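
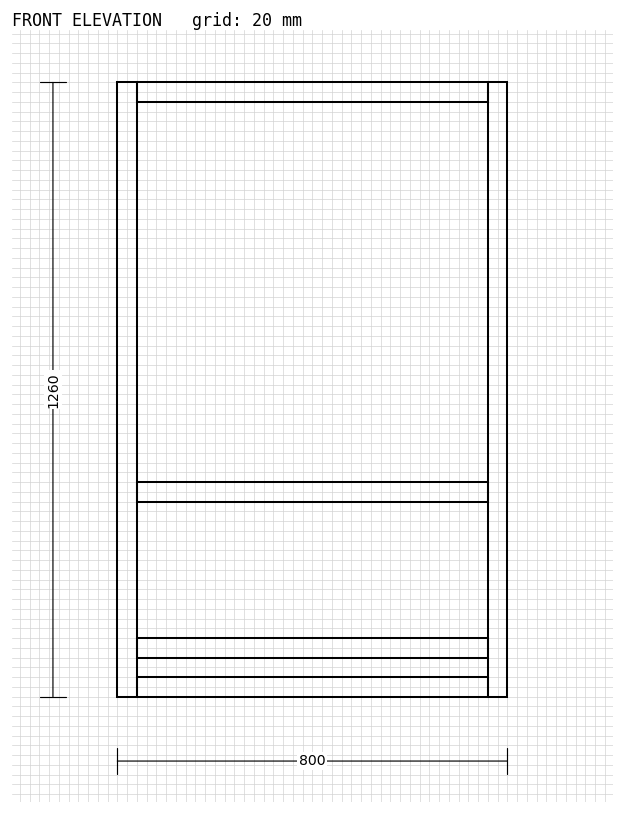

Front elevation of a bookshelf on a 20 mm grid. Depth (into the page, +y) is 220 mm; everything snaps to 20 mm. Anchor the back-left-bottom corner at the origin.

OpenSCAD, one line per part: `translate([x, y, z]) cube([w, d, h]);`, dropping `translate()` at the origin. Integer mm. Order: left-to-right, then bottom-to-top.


cube([40, 220, 1260]);
translate([40, 0, 0]) cube([720, 220, 40]);
translate([40, 0, 80]) cube([720, 220, 40]);
translate([40, 0, 400]) cube([720, 220, 40]);
translate([40, 0, 1220]) cube([720, 220, 40]);
translate([760, 0, 0]) cube([40, 220, 1260]);


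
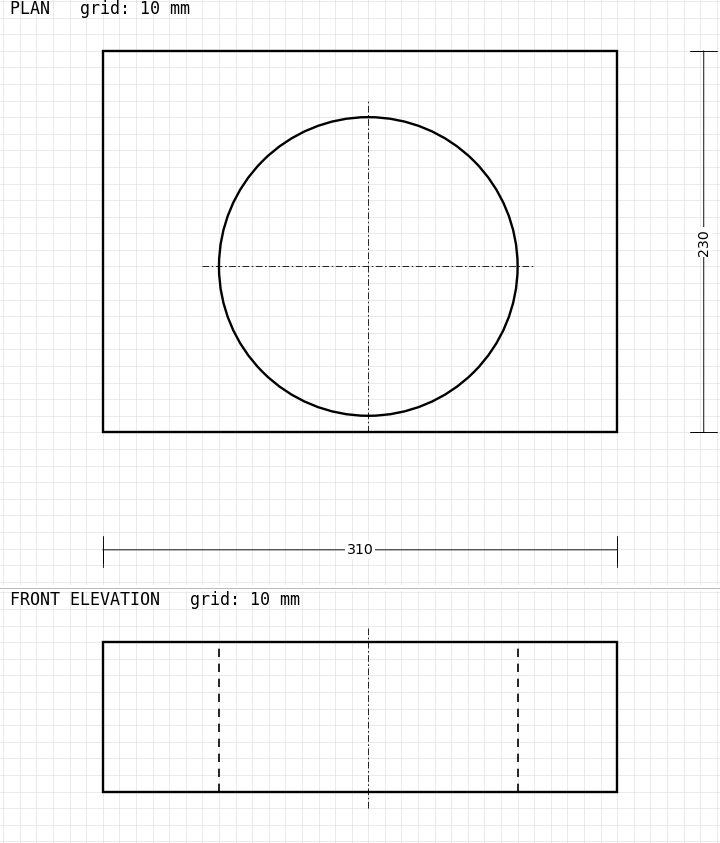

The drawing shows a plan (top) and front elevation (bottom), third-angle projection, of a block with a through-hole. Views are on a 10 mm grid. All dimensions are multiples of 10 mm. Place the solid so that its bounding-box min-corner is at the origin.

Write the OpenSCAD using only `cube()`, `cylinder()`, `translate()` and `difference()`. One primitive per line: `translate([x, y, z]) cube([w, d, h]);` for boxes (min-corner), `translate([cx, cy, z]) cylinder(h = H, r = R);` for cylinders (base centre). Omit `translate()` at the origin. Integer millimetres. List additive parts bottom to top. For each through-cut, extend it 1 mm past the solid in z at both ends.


difference() {
  cube([310, 230, 90]);
  translate([160, 100, -1]) cylinder(h = 92, r = 90);
}


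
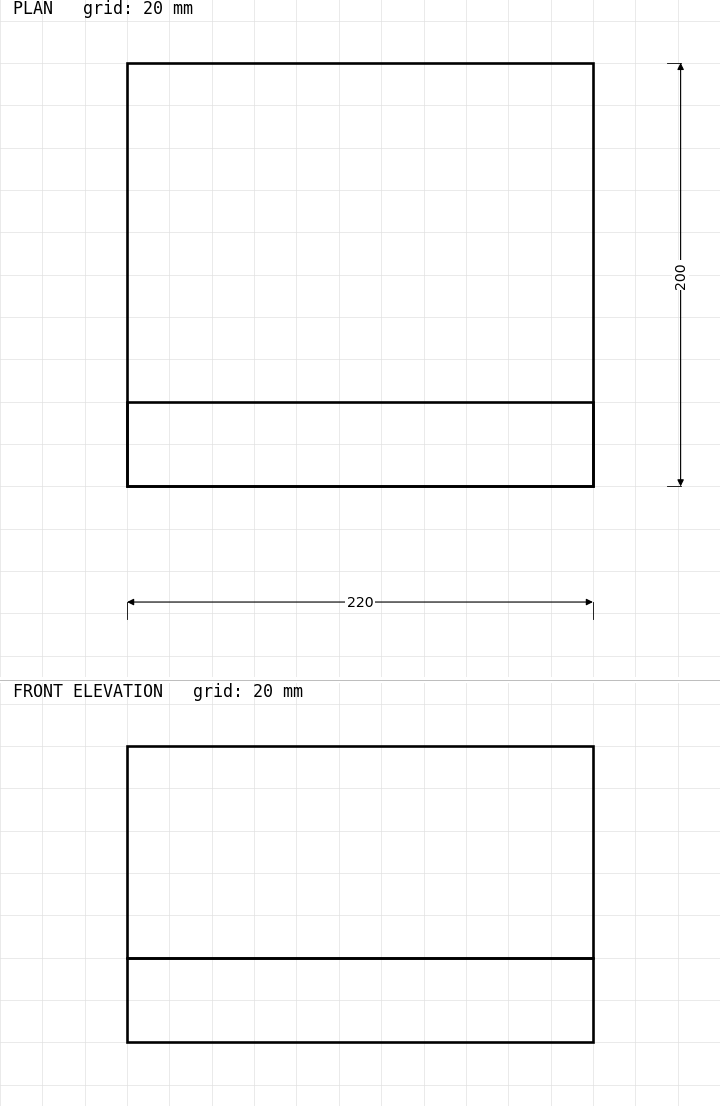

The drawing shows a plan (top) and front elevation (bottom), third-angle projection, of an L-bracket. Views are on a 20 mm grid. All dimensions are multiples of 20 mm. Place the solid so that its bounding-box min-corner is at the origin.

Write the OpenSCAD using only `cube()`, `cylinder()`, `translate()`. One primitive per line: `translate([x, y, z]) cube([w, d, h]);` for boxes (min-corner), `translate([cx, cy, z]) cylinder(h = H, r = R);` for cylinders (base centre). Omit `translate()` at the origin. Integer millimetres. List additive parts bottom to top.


cube([220, 200, 40]);
translate([0, 0, 40]) cube([220, 40, 100]);


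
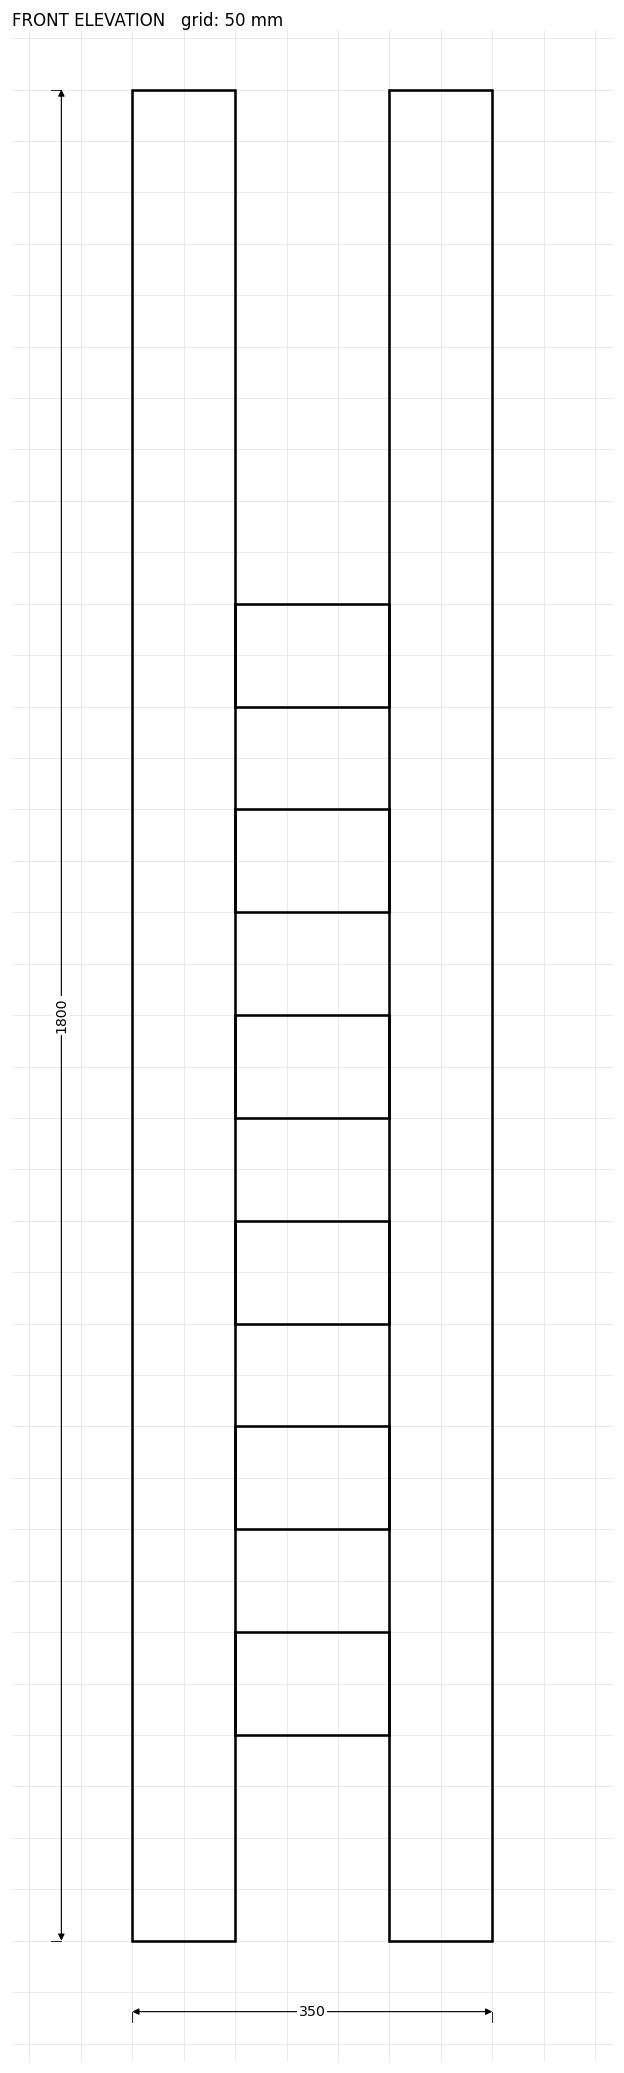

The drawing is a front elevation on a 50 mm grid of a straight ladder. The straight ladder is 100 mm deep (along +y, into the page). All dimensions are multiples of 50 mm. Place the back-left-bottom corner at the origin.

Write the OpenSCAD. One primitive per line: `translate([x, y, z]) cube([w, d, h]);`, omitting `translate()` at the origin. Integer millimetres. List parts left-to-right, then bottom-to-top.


cube([100, 100, 1800]);
translate([100, 0, 200]) cube([150, 100, 100]);
translate([100, 0, 400]) cube([150, 100, 100]);
translate([100, 0, 600]) cube([150, 100, 100]);
translate([100, 0, 800]) cube([150, 100, 100]);
translate([100, 0, 1000]) cube([150, 100, 100]);
translate([100, 0, 1200]) cube([150, 100, 100]);
translate([250, 0, 0]) cube([100, 100, 1800]);


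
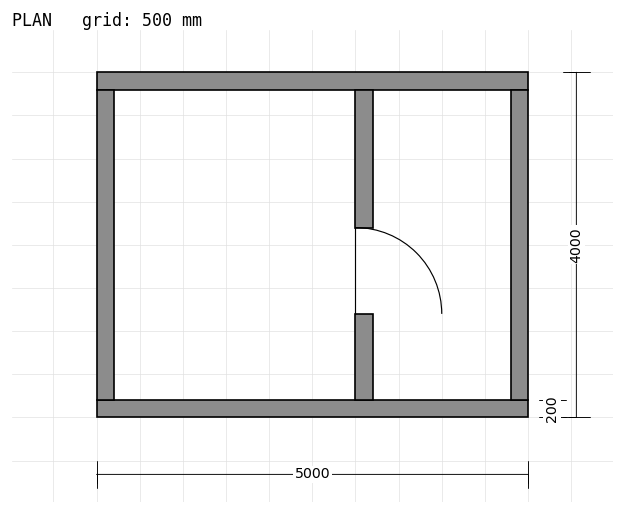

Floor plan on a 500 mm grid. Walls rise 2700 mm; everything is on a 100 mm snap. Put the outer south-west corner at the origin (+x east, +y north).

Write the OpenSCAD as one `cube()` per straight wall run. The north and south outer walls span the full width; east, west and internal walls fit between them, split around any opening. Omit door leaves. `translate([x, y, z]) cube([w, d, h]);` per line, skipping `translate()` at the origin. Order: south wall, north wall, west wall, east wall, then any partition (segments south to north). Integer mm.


cube([5000, 200, 2700]);
translate([0, 3800, 0]) cube([5000, 200, 2700]);
translate([0, 200, 0]) cube([200, 3600, 2700]);
translate([4800, 200, 0]) cube([200, 3600, 2700]);
translate([3000, 200, 0]) cube([200, 1000, 2700]);
translate([3000, 2200, 0]) cube([200, 1600, 2700]);


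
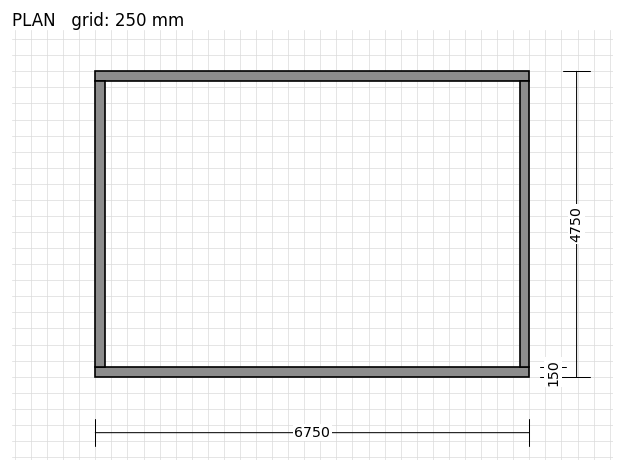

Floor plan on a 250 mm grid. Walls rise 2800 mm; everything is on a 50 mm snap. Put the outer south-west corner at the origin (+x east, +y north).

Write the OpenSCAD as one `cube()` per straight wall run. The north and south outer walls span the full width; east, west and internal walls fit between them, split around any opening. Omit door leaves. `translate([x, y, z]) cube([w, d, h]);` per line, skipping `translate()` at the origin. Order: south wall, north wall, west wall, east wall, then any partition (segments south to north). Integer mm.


cube([6750, 150, 2800]);
translate([0, 4600, 0]) cube([6750, 150, 2800]);
translate([0, 150, 0]) cube([150, 4450, 2800]);
translate([6600, 150, 0]) cube([150, 4450, 2800]);


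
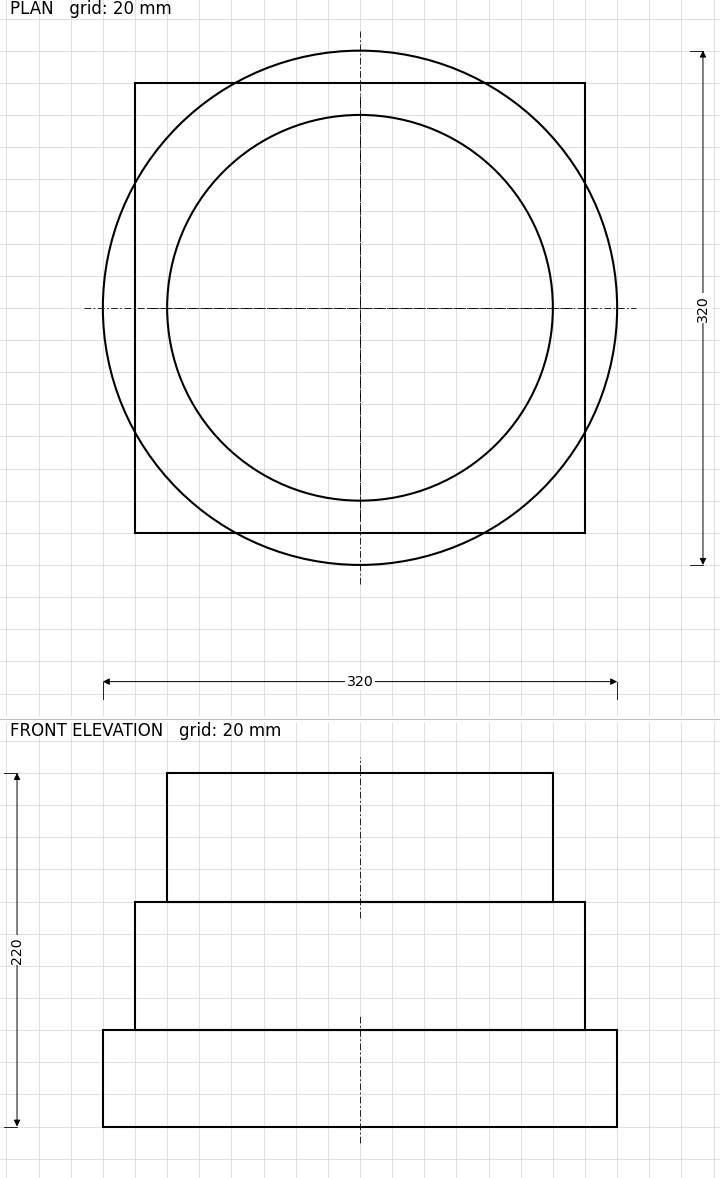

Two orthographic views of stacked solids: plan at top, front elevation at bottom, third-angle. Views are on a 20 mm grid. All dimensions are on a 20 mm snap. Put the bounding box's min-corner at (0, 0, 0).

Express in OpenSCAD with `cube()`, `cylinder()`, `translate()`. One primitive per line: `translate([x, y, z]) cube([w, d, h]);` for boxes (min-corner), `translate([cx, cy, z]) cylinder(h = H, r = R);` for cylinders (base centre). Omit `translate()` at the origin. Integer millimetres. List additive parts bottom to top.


translate([160, 160, 0]) cylinder(h = 60, r = 160);
translate([20, 20, 60]) cube([280, 280, 80]);
translate([160, 160, 140]) cylinder(h = 80, r = 120);


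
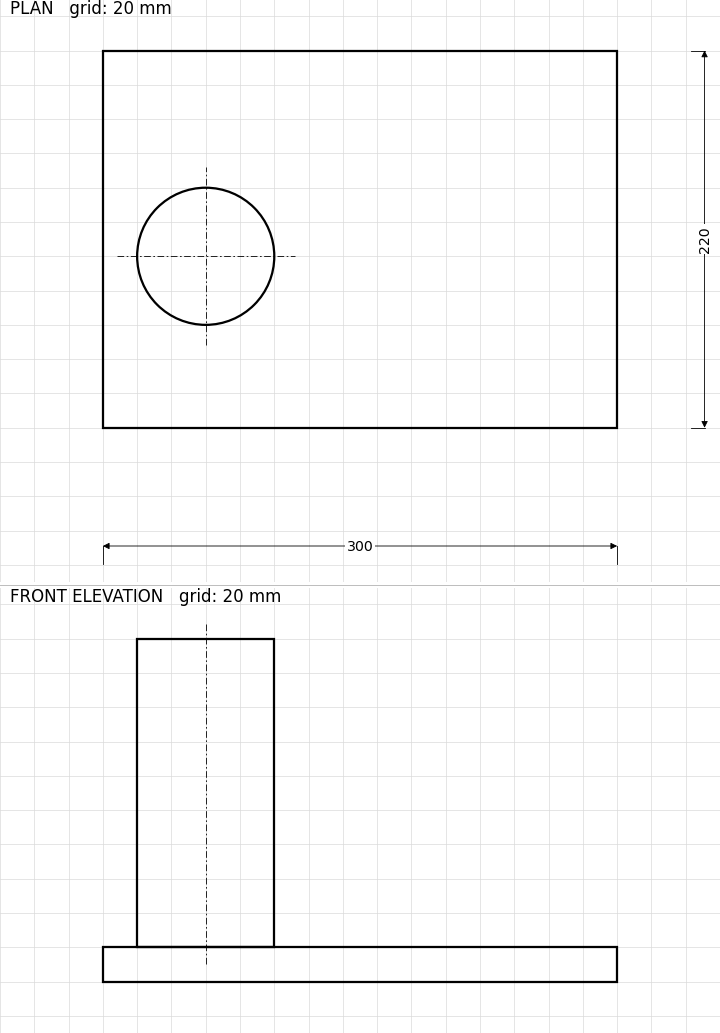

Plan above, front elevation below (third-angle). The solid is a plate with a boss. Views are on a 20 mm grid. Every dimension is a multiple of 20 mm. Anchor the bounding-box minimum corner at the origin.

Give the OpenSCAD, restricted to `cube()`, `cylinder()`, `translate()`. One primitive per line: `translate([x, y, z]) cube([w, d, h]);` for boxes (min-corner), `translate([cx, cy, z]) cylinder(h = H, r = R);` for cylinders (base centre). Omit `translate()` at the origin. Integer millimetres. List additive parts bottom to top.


cube([300, 220, 20]);
translate([60, 100, 20]) cylinder(h = 180, r = 40);


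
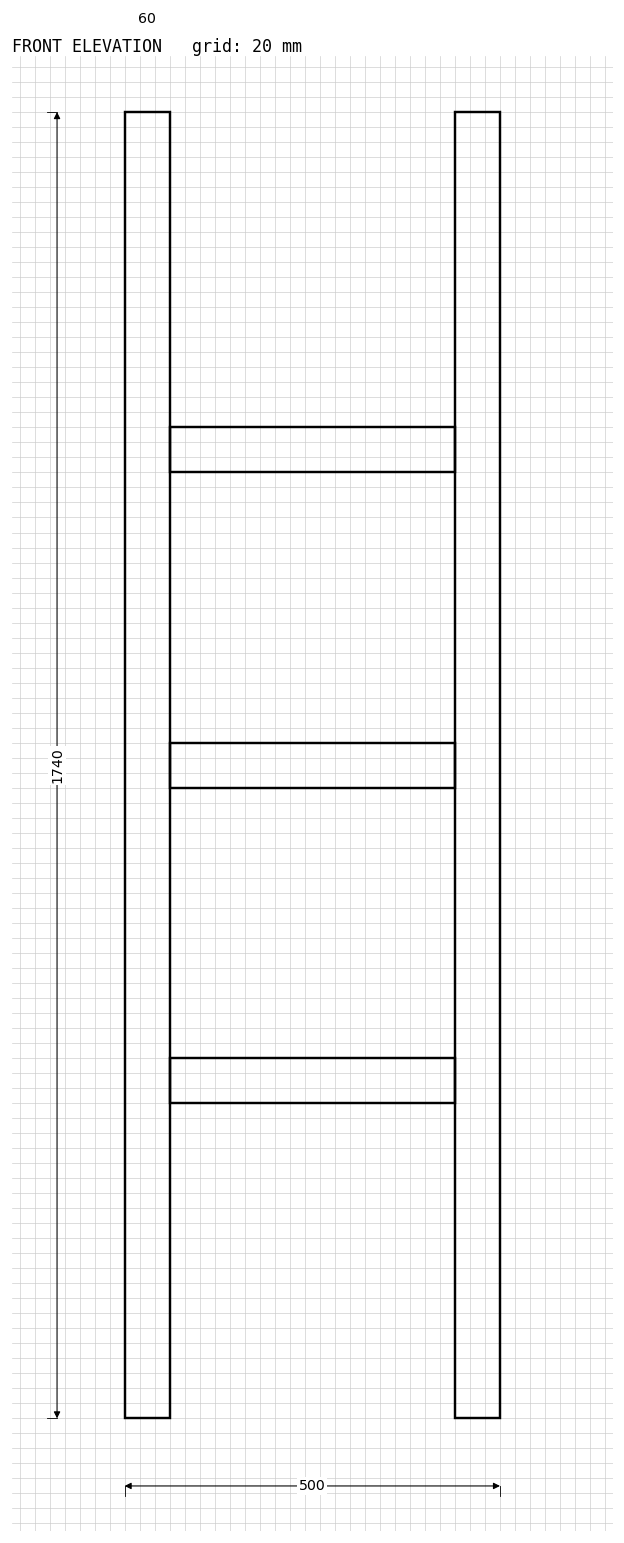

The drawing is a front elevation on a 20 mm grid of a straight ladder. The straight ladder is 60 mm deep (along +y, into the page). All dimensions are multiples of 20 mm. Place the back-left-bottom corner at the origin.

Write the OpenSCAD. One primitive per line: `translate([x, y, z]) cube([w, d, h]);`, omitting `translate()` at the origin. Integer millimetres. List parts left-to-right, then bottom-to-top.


cube([60, 60, 1740]);
translate([60, 0, 420]) cube([380, 60, 60]);
translate([60, 0, 840]) cube([380, 60, 60]);
translate([60, 0, 1260]) cube([380, 60, 60]);
translate([440, 0, 0]) cube([60, 60, 1740]);


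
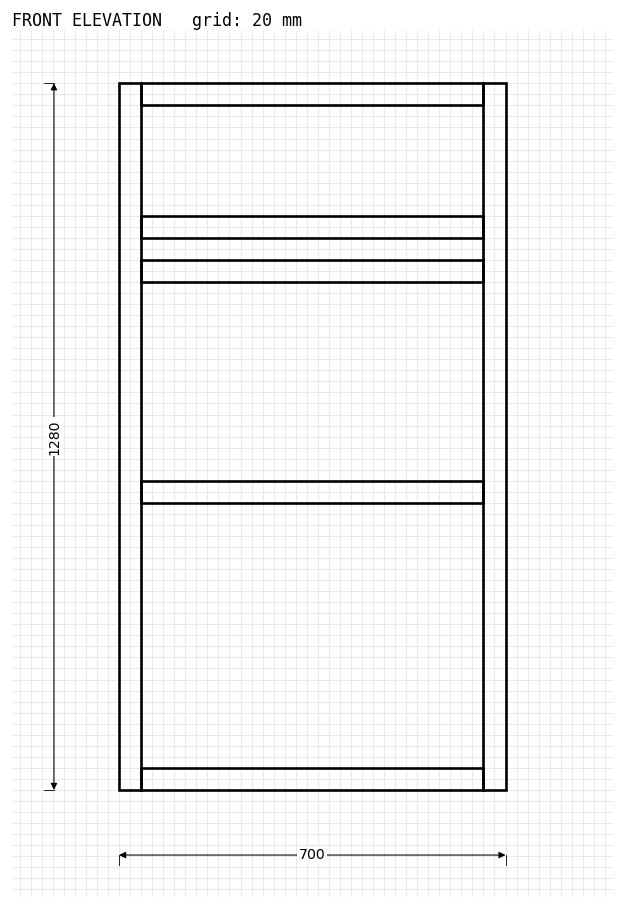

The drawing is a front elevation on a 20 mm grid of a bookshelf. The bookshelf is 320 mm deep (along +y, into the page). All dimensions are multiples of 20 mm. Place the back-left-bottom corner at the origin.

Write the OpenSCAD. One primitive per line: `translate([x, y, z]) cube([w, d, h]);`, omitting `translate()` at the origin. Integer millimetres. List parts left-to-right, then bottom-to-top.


cube([40, 320, 1280]);
translate([40, 0, 0]) cube([620, 320, 40]);
translate([40, 0, 520]) cube([620, 320, 40]);
translate([40, 0, 920]) cube([620, 320, 40]);
translate([40, 0, 1000]) cube([620, 320, 40]);
translate([40, 0, 1240]) cube([620, 320, 40]);
translate([660, 0, 0]) cube([40, 320, 1280]);


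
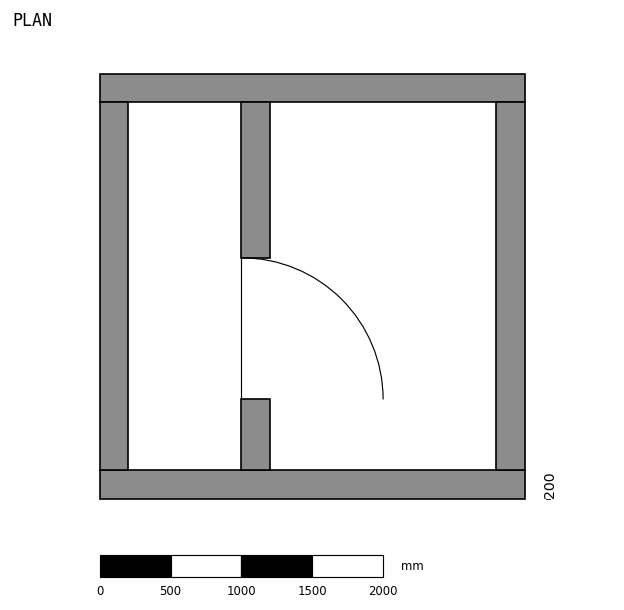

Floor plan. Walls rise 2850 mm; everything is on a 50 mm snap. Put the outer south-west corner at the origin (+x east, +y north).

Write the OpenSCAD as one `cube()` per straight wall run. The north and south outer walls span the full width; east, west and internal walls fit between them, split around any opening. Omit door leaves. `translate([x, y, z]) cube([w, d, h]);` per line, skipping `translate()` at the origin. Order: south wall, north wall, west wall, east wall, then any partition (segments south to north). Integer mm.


cube([3000, 200, 2850]);
translate([0, 2800, 0]) cube([3000, 200, 2850]);
translate([0, 200, 0]) cube([200, 2600, 2850]);
translate([2800, 200, 0]) cube([200, 2600, 2850]);
translate([1000, 200, 0]) cube([200, 500, 2850]);
translate([1000, 1700, 0]) cube([200, 1100, 2850]);


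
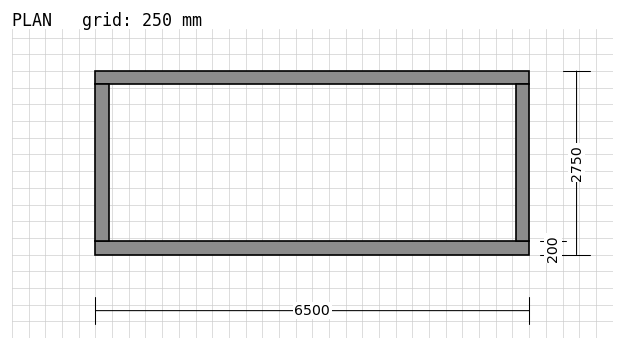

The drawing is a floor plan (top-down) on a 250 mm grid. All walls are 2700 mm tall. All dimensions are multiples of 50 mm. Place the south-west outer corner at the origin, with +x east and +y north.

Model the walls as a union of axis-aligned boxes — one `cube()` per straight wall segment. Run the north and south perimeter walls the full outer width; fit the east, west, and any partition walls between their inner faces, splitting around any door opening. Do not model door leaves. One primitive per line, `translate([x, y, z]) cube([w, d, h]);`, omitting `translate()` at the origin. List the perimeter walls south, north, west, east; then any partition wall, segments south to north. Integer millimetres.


cube([6500, 200, 2700]);
translate([0, 2550, 0]) cube([6500, 200, 2700]);
translate([0, 200, 0]) cube([200, 2350, 2700]);
translate([6300, 200, 0]) cube([200, 2350, 2700]);


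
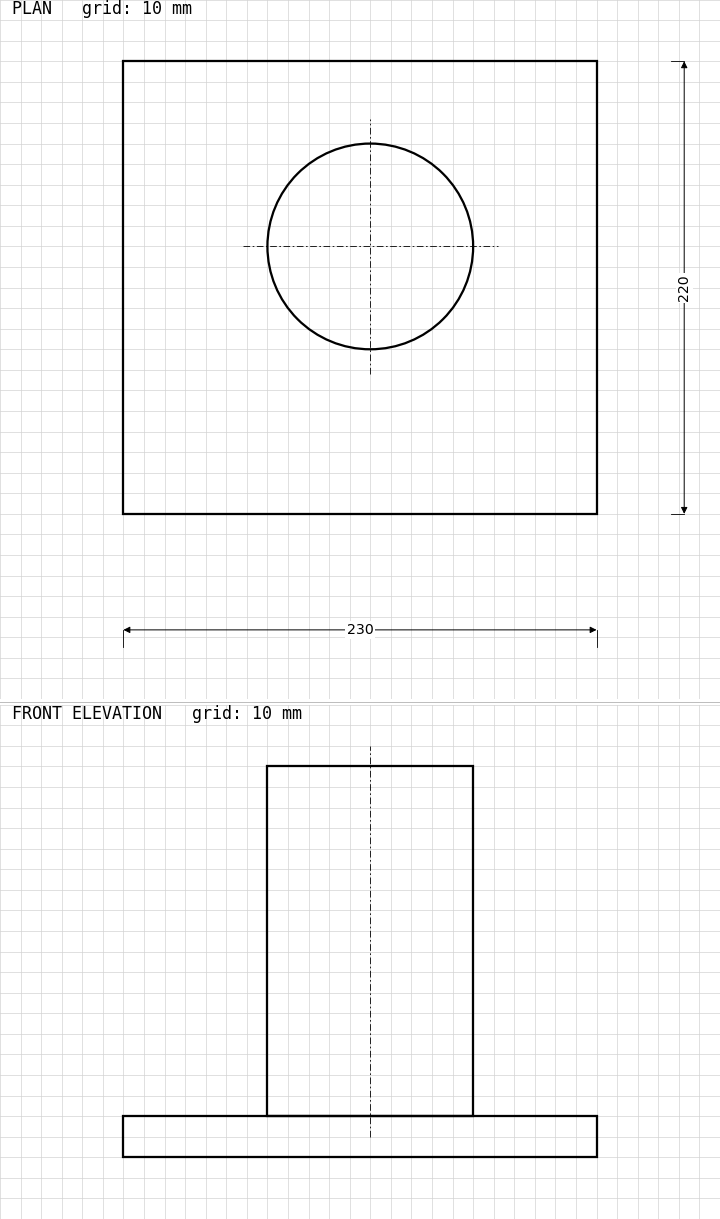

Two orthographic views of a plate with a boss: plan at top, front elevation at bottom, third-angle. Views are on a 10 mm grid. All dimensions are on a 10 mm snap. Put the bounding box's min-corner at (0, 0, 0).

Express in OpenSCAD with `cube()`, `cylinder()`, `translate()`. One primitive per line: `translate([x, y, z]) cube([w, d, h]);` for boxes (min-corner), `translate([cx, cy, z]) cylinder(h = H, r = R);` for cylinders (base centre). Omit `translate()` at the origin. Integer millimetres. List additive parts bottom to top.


cube([230, 220, 20]);
translate([120, 130, 20]) cylinder(h = 170, r = 50);


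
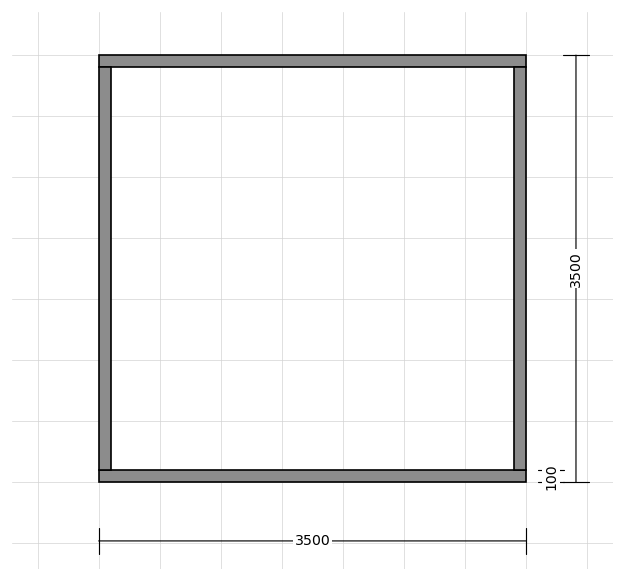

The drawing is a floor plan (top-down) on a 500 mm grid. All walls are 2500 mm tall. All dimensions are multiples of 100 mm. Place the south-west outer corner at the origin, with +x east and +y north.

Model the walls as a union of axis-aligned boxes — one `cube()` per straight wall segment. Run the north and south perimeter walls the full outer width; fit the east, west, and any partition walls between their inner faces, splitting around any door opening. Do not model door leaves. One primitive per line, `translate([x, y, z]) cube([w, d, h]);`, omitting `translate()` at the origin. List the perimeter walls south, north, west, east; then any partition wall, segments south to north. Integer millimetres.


cube([3500, 100, 2500]);
translate([0, 3400, 0]) cube([3500, 100, 2500]);
translate([0, 100, 0]) cube([100, 3300, 2500]);
translate([3400, 100, 0]) cube([100, 3300, 2500]);


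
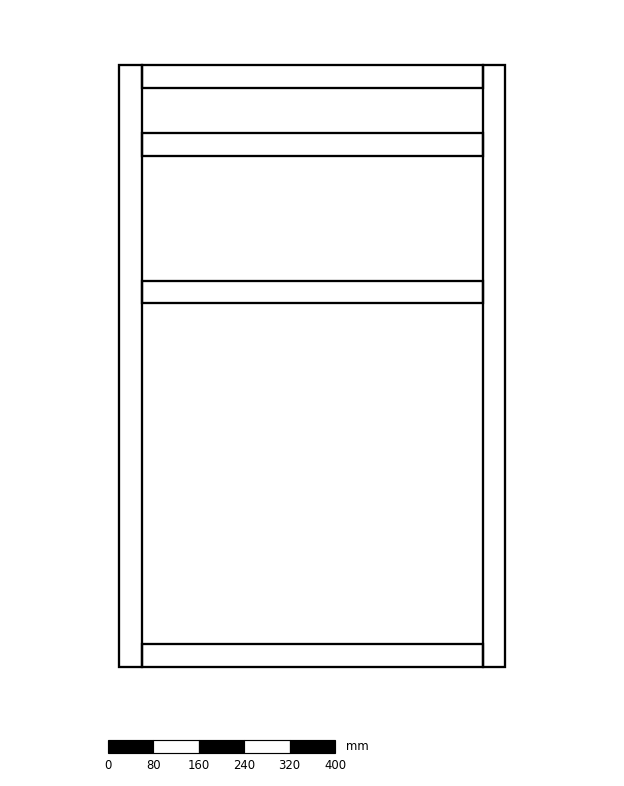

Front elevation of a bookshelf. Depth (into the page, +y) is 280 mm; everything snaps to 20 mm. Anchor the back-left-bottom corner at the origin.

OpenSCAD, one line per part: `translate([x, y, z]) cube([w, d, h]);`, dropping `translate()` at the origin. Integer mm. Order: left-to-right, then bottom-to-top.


cube([40, 280, 1060]);
translate([40, 0, 0]) cube([600, 280, 40]);
translate([40, 0, 640]) cube([600, 280, 40]);
translate([40, 0, 900]) cube([600, 280, 40]);
translate([40, 0, 1020]) cube([600, 280, 40]);
translate([640, 0, 0]) cube([40, 280, 1060]);


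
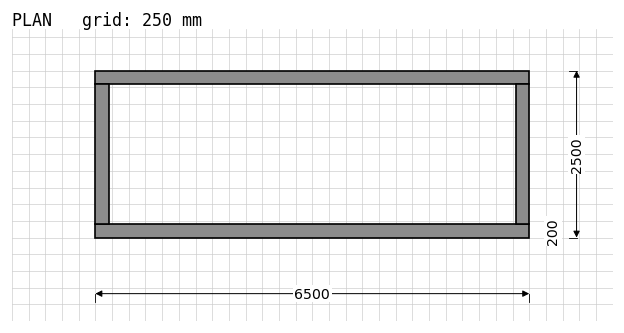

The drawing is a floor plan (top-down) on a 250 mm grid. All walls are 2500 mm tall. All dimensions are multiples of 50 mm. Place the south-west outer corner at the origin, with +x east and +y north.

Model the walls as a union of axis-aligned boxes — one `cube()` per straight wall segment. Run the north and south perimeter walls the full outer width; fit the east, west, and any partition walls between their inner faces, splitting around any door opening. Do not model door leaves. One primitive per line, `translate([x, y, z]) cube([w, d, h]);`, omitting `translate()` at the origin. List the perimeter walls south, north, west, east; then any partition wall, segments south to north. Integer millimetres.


cube([6500, 200, 2500]);
translate([0, 2300, 0]) cube([6500, 200, 2500]);
translate([0, 200, 0]) cube([200, 2100, 2500]);
translate([6300, 200, 0]) cube([200, 2100, 2500]);


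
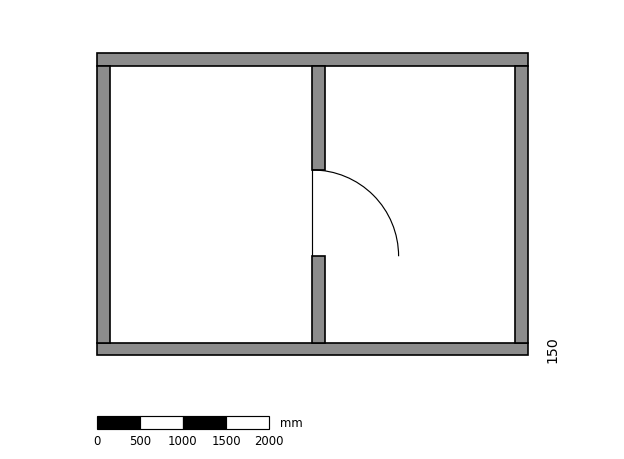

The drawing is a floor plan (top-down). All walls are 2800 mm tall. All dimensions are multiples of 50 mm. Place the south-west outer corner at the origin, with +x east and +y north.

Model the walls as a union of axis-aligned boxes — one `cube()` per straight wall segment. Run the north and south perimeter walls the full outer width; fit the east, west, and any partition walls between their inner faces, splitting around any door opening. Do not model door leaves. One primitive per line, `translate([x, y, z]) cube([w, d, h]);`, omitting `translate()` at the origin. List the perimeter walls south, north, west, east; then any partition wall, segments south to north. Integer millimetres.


cube([5000, 150, 2800]);
translate([0, 3350, 0]) cube([5000, 150, 2800]);
translate([0, 150, 0]) cube([150, 3200, 2800]);
translate([4850, 150, 0]) cube([150, 3200, 2800]);
translate([2500, 150, 0]) cube([150, 1000, 2800]);
translate([2500, 2150, 0]) cube([150, 1200, 2800]);


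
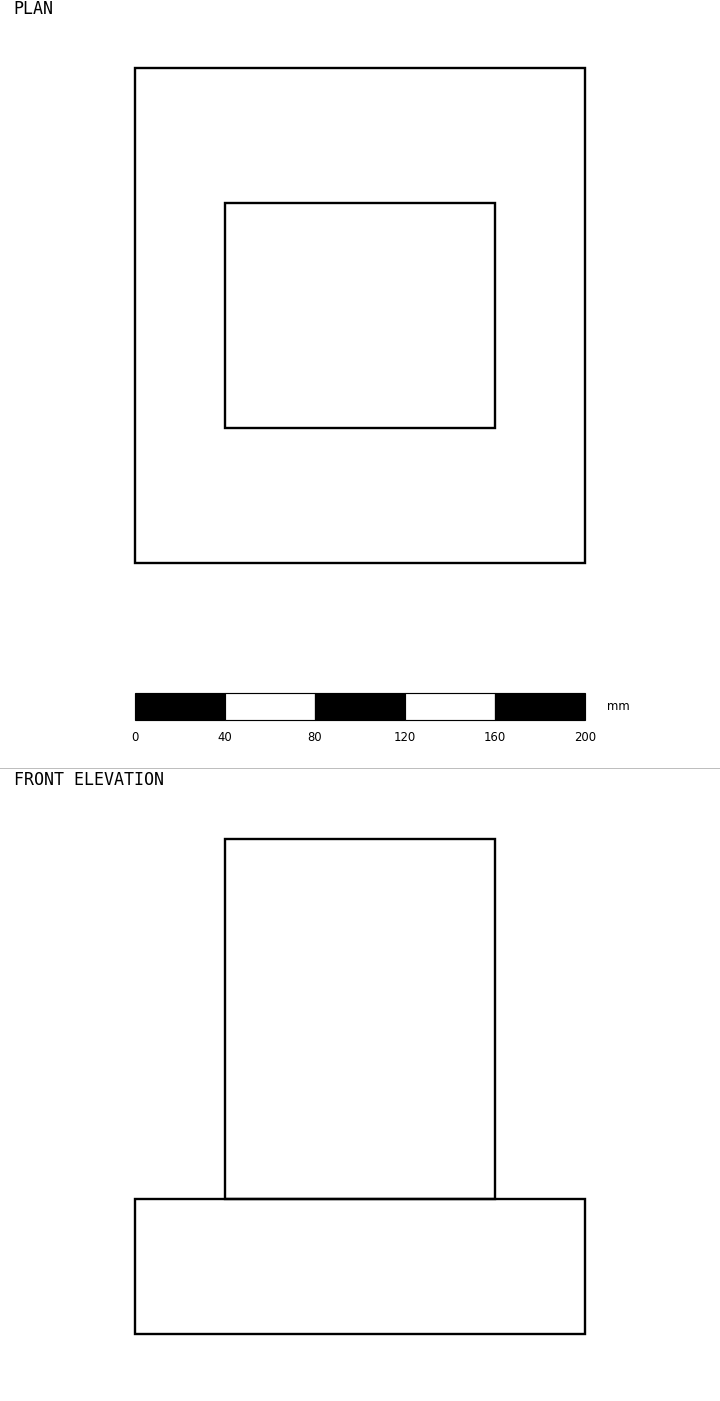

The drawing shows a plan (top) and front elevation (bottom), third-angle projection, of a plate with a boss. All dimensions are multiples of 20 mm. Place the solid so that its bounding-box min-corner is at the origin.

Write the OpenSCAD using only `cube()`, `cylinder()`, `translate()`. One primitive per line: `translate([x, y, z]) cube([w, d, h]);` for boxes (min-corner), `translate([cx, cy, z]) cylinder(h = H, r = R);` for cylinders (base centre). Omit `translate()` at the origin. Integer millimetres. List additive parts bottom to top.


cube([200, 220, 60]);
translate([40, 60, 60]) cube([120, 100, 160]);


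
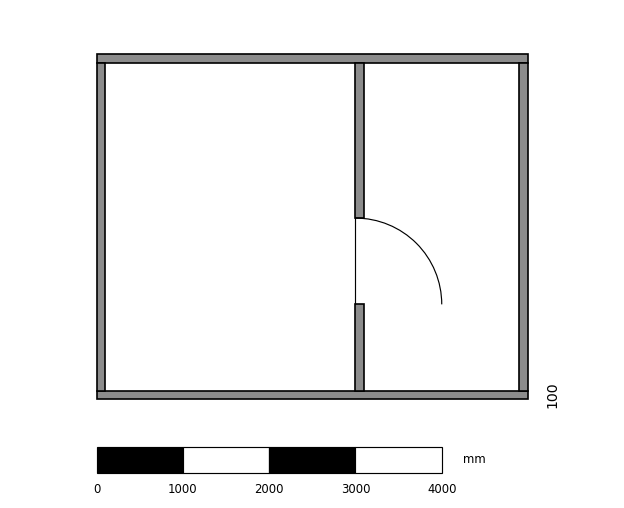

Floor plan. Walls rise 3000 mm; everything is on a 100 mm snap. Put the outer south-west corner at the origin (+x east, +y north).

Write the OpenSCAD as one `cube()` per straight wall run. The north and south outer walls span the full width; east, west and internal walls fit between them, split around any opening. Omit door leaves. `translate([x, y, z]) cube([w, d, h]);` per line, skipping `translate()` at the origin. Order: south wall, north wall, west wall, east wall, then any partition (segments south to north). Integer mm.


cube([5000, 100, 3000]);
translate([0, 3900, 0]) cube([5000, 100, 3000]);
translate([0, 100, 0]) cube([100, 3800, 3000]);
translate([4900, 100, 0]) cube([100, 3800, 3000]);
translate([3000, 100, 0]) cube([100, 1000, 3000]);
translate([3000, 2100, 0]) cube([100, 1800, 3000]);


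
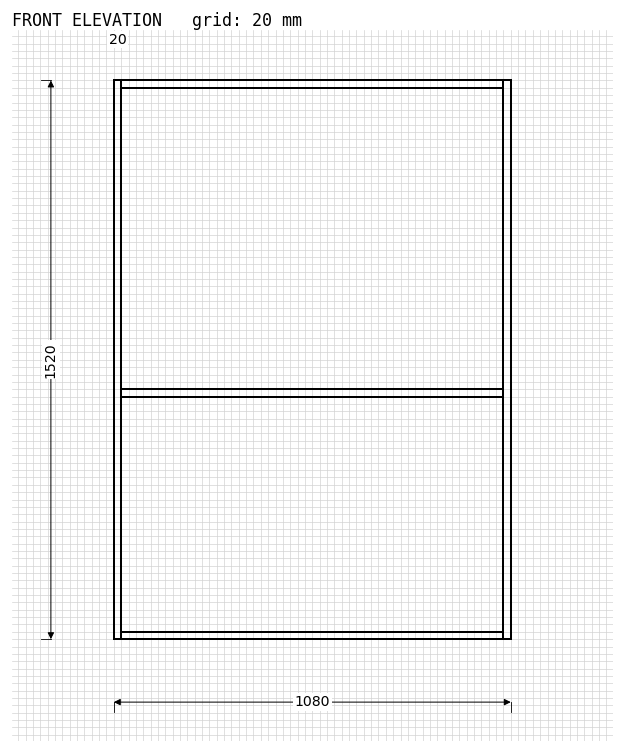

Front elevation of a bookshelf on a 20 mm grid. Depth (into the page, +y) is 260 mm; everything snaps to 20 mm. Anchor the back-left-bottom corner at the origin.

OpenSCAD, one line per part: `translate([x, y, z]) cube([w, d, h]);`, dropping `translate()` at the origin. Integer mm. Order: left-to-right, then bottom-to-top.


cube([20, 260, 1520]);
translate([20, 0, 0]) cube([1040, 260, 20]);
translate([20, 0, 660]) cube([1040, 260, 20]);
translate([20, 0, 1500]) cube([1040, 260, 20]);
translate([1060, 0, 0]) cube([20, 260, 1520]);


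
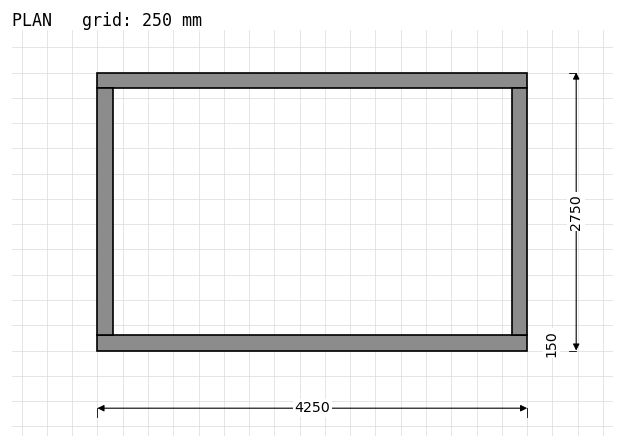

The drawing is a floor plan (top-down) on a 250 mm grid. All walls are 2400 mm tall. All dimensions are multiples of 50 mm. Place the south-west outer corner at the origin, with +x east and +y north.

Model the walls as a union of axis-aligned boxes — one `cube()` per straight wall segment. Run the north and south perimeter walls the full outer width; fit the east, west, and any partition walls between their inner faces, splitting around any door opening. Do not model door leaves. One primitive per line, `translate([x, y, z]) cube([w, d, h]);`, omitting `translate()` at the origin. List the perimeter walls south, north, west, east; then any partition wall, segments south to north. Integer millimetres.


cube([4250, 150, 2400]);
translate([0, 2600, 0]) cube([4250, 150, 2400]);
translate([0, 150, 0]) cube([150, 2450, 2400]);
translate([4100, 150, 0]) cube([150, 2450, 2400]);


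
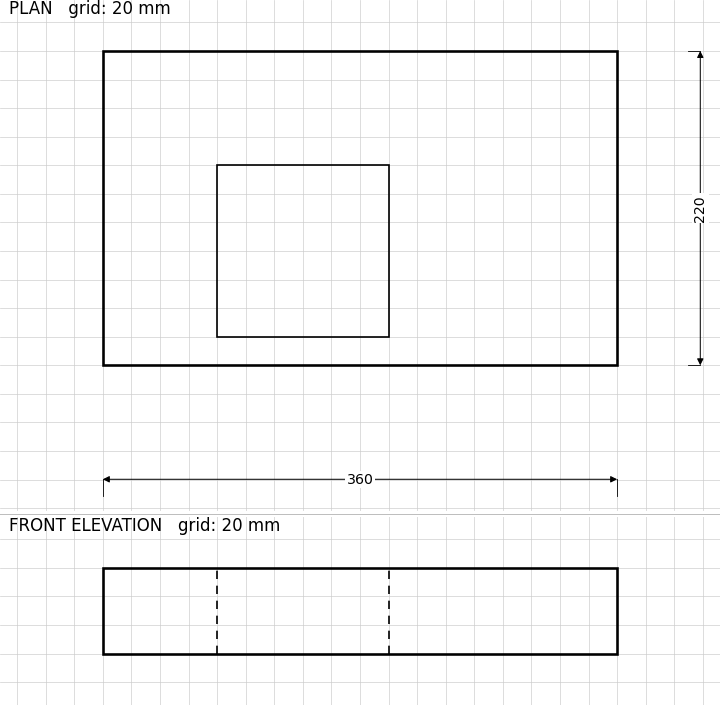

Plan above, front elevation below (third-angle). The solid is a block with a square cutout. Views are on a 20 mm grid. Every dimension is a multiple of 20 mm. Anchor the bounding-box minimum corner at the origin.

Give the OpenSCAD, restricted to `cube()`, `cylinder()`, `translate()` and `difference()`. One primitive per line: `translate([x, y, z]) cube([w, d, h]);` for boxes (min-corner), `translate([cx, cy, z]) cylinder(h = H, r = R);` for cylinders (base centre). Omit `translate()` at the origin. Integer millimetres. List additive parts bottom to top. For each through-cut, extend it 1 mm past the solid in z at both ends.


difference() {
  cube([360, 220, 60]);
  translate([80, 20, -1]) cube([120, 120, 62]);
}


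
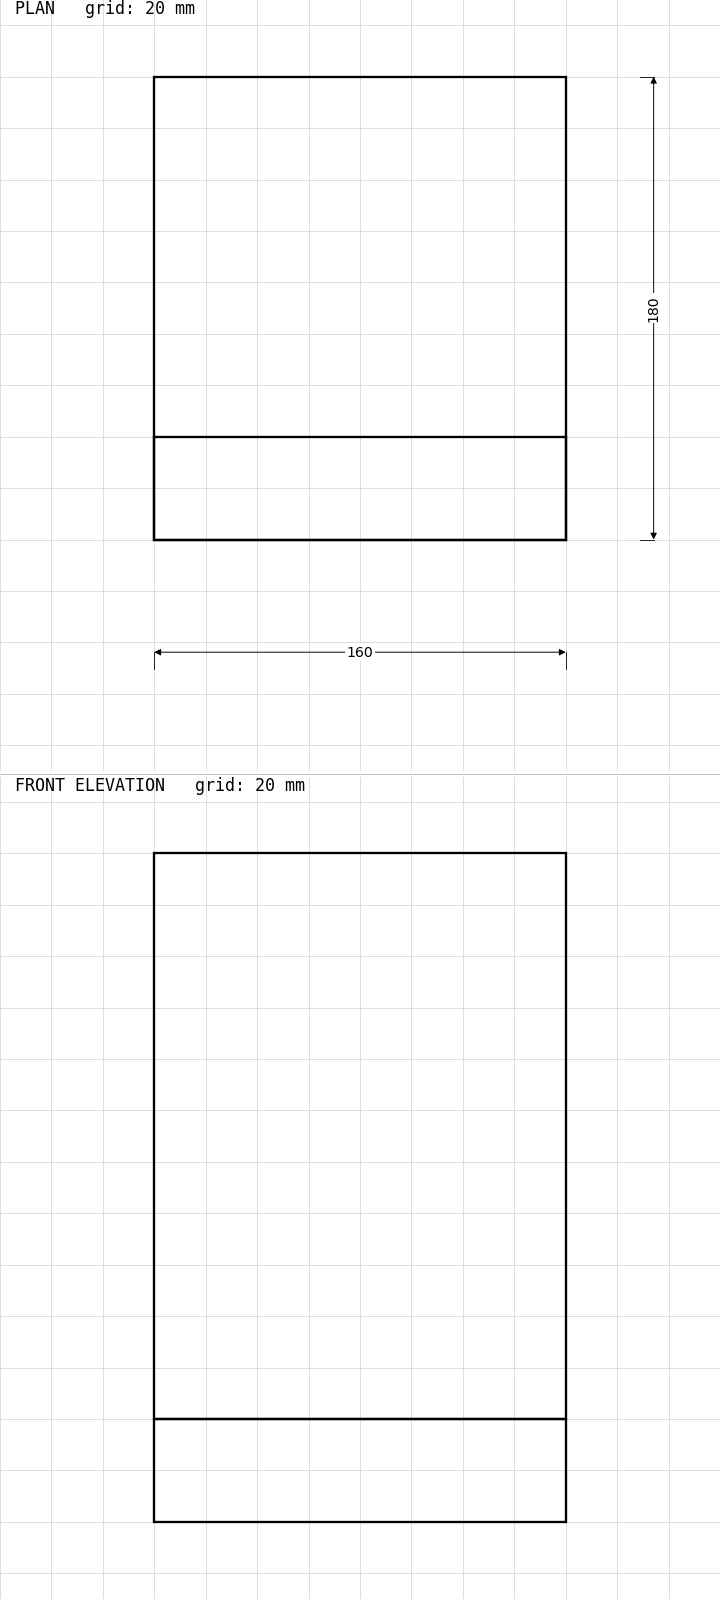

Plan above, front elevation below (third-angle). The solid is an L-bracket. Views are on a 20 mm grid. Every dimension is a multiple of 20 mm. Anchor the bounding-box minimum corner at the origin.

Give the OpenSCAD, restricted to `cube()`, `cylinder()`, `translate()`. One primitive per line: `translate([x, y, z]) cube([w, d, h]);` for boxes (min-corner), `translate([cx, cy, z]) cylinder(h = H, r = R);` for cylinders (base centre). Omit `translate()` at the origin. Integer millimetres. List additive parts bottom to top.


cube([160, 180, 40]);
translate([0, 0, 40]) cube([160, 40, 220]);


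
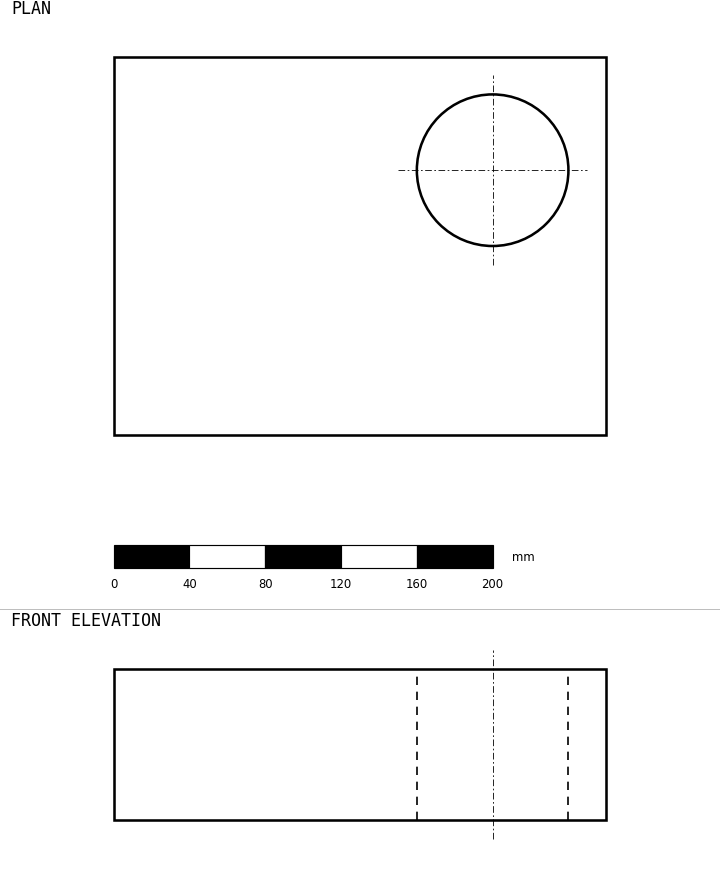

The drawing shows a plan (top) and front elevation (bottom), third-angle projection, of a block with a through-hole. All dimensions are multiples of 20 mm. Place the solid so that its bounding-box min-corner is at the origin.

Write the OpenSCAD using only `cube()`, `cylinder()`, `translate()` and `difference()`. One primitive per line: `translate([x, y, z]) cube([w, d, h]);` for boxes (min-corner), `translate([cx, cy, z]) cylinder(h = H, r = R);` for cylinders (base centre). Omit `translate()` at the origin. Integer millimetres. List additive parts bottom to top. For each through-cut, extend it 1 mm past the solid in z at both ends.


difference() {
  cube([260, 200, 80]);
  translate([200, 140, -1]) cylinder(h = 82, r = 40);
}


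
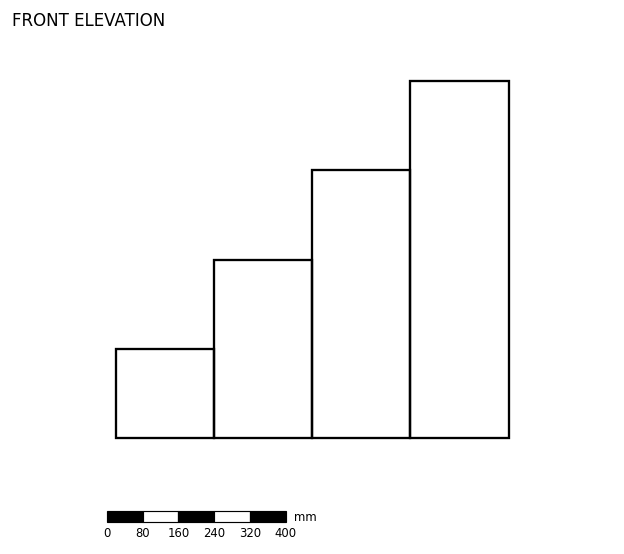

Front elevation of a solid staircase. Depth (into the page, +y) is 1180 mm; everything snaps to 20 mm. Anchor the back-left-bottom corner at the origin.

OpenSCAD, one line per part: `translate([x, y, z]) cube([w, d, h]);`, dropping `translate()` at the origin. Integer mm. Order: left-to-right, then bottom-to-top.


cube([220, 1180, 200]);
translate([220, 0, 0]) cube([220, 1180, 400]);
translate([440, 0, 0]) cube([220, 1180, 600]);
translate([660, 0, 0]) cube([220, 1180, 800]);


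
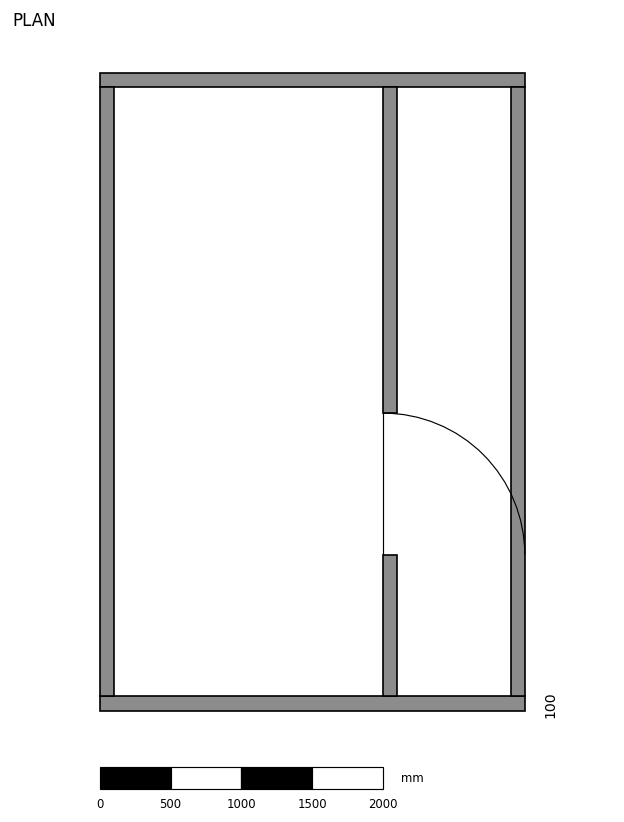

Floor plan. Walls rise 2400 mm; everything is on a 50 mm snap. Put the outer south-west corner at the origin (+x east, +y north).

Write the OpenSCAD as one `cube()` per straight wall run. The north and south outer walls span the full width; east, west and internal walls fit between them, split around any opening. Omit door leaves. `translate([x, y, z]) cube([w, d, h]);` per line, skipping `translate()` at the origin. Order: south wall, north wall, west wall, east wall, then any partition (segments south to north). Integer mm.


cube([3000, 100, 2400]);
translate([0, 4400, 0]) cube([3000, 100, 2400]);
translate([0, 100, 0]) cube([100, 4300, 2400]);
translate([2900, 100, 0]) cube([100, 4300, 2400]);
translate([2000, 100, 0]) cube([100, 1000, 2400]);
translate([2000, 2100, 0]) cube([100, 2300, 2400]);


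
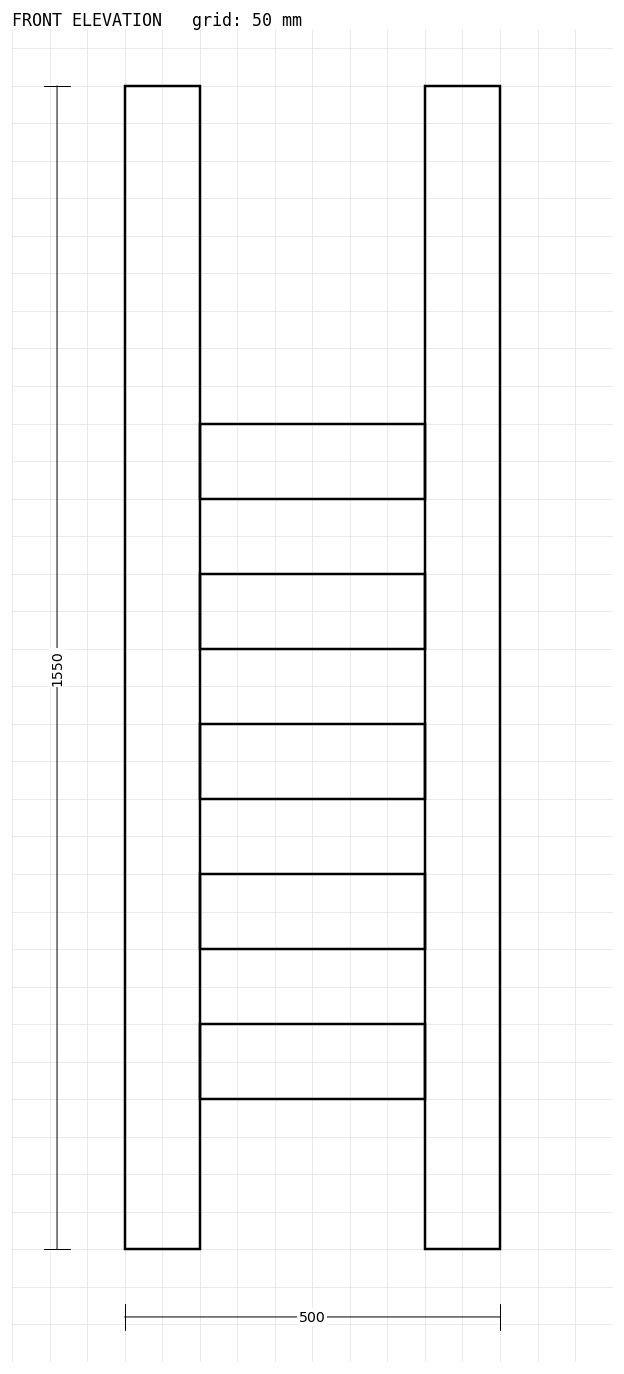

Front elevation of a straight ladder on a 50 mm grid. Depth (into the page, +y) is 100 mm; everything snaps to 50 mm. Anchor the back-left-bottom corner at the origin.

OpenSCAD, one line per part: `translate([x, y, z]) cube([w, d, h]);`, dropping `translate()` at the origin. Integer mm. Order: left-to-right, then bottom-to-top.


cube([100, 100, 1550]);
translate([100, 0, 200]) cube([300, 100, 100]);
translate([100, 0, 400]) cube([300, 100, 100]);
translate([100, 0, 600]) cube([300, 100, 100]);
translate([100, 0, 800]) cube([300, 100, 100]);
translate([100, 0, 1000]) cube([300, 100, 100]);
translate([400, 0, 0]) cube([100, 100, 1550]);


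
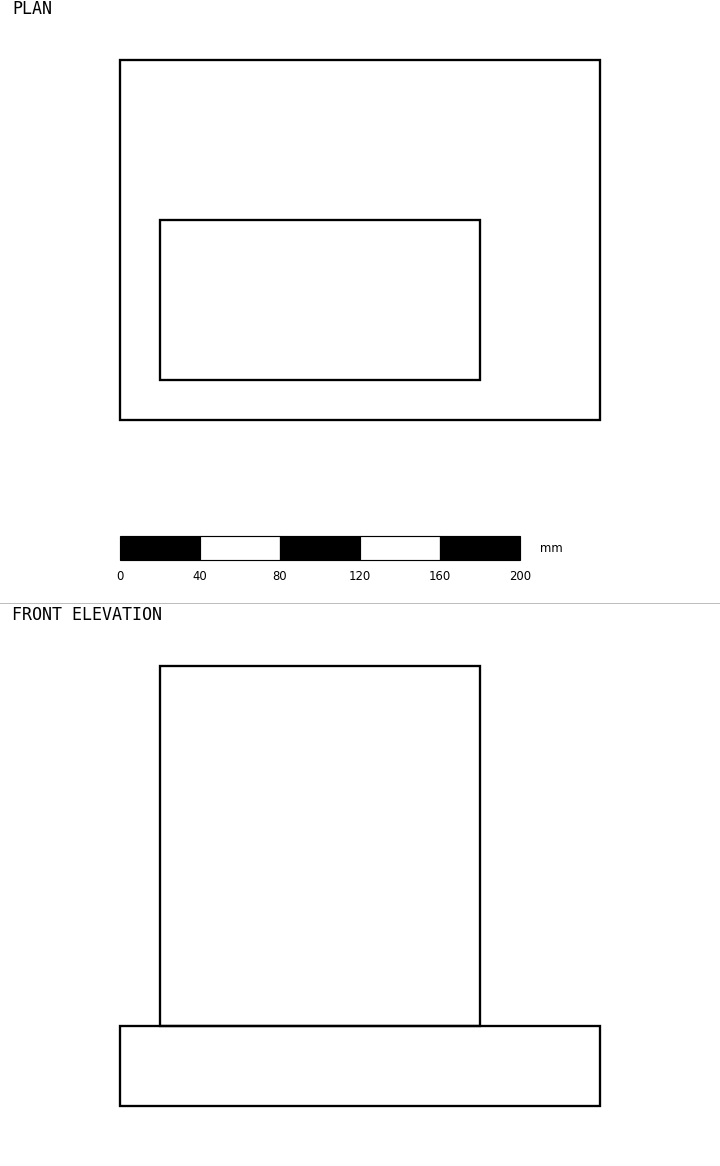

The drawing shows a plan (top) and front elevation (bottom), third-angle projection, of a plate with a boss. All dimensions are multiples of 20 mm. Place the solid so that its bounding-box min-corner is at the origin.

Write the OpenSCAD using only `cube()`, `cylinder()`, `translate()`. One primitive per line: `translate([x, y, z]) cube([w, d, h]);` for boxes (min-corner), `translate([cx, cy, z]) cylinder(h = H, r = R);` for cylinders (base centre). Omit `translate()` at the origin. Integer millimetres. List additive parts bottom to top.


cube([240, 180, 40]);
translate([20, 20, 40]) cube([160, 80, 180]);


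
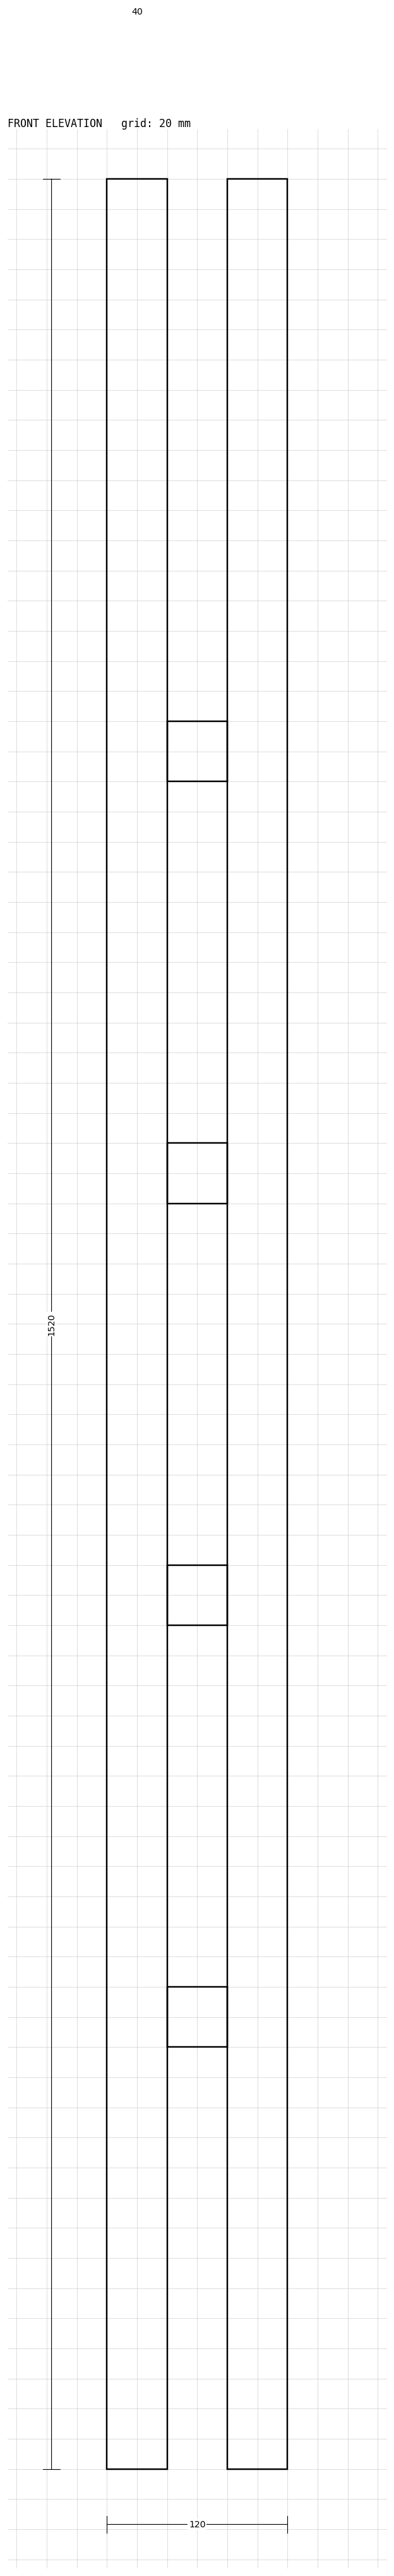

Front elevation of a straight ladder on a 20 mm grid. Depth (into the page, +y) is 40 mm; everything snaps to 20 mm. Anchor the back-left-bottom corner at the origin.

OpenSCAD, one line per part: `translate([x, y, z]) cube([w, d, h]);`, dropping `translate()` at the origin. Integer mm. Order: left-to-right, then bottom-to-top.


cube([40, 40, 1520]);
translate([40, 0, 280]) cube([40, 40, 40]);
translate([40, 0, 560]) cube([40, 40, 40]);
translate([40, 0, 840]) cube([40, 40, 40]);
translate([40, 0, 1120]) cube([40, 40, 40]);
translate([80, 0, 0]) cube([40, 40, 1520]);


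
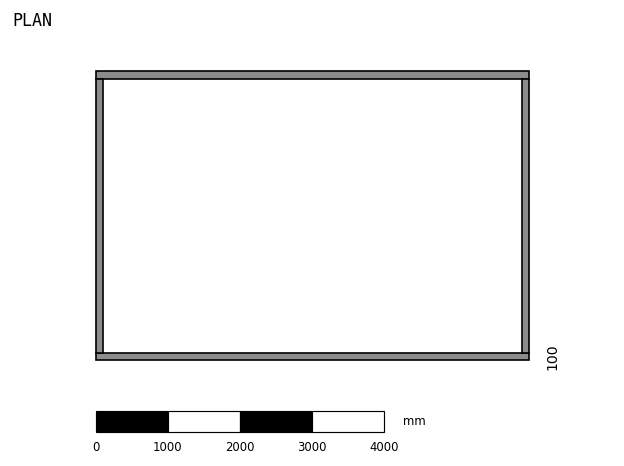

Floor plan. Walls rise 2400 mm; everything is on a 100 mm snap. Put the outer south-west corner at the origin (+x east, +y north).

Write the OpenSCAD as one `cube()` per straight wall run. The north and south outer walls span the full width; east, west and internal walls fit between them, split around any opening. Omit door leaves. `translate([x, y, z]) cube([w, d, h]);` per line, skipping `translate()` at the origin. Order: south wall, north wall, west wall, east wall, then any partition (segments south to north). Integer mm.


cube([6000, 100, 2400]);
translate([0, 3900, 0]) cube([6000, 100, 2400]);
translate([0, 100, 0]) cube([100, 3800, 2400]);
translate([5900, 100, 0]) cube([100, 3800, 2400]);


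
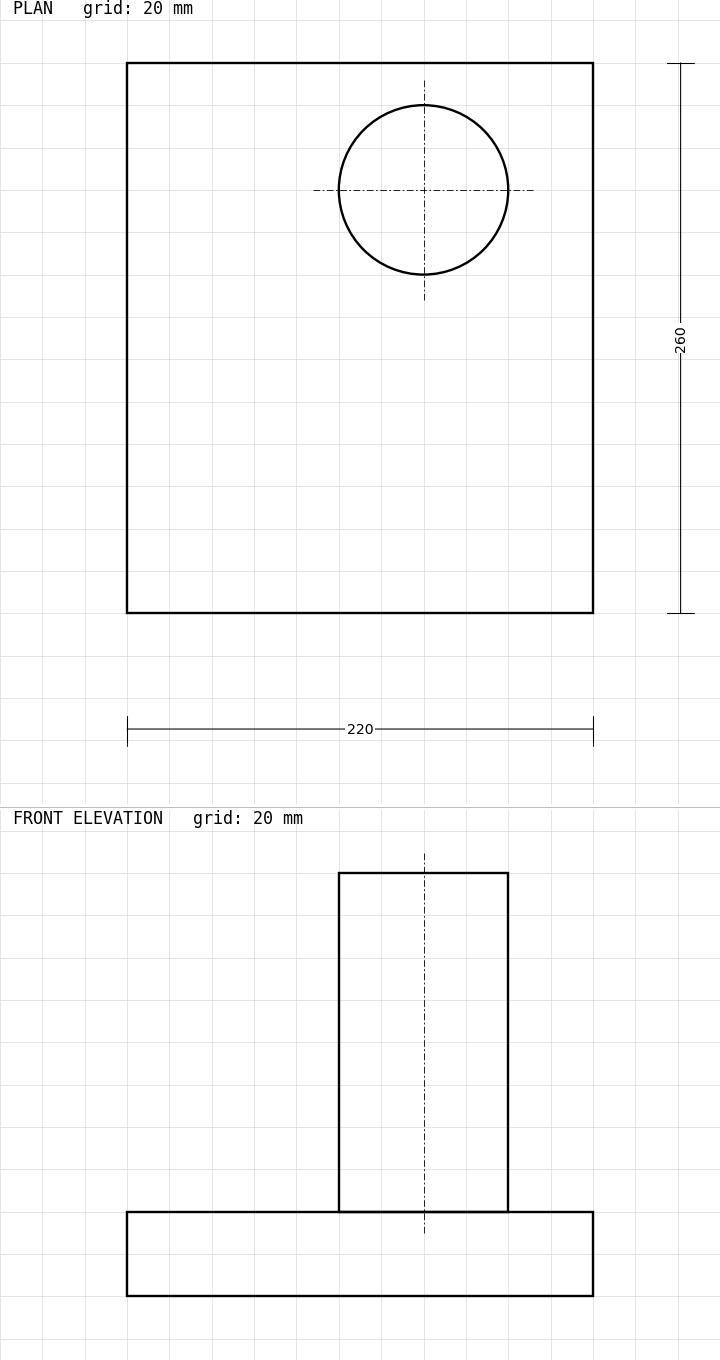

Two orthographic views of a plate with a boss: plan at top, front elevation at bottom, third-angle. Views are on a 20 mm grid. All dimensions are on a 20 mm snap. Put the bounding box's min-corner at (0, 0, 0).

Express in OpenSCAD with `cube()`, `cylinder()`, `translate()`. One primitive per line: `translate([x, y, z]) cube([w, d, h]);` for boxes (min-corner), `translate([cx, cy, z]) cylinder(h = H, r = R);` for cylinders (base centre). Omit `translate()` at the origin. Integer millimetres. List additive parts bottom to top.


cube([220, 260, 40]);
translate([140, 200, 40]) cylinder(h = 160, r = 40);


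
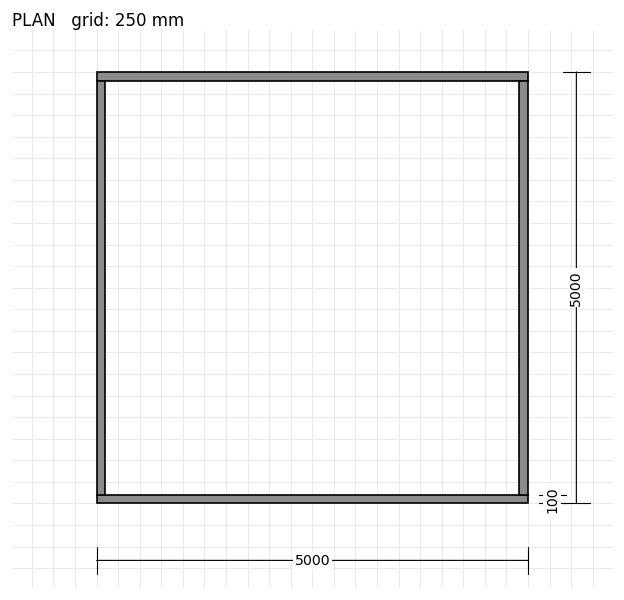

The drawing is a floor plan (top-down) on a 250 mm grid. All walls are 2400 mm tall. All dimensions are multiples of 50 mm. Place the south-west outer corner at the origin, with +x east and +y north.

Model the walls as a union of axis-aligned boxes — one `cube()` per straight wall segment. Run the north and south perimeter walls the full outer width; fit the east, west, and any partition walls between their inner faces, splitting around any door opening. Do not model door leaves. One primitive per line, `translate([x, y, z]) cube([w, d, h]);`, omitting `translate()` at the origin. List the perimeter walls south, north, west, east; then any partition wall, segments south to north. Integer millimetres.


cube([5000, 100, 2400]);
translate([0, 4900, 0]) cube([5000, 100, 2400]);
translate([0, 100, 0]) cube([100, 4800, 2400]);
translate([4900, 100, 0]) cube([100, 4800, 2400]);


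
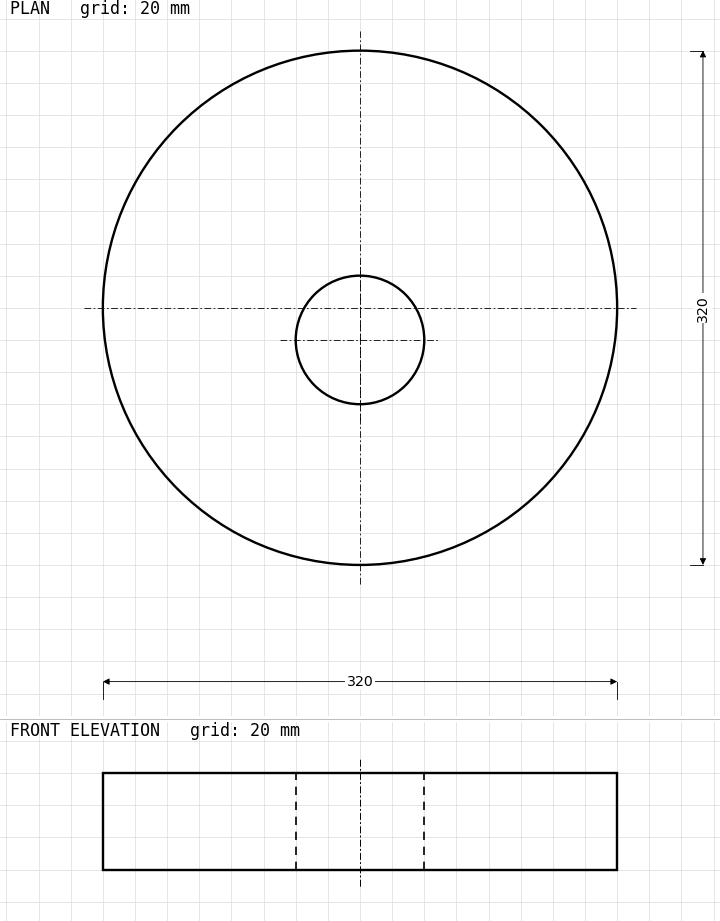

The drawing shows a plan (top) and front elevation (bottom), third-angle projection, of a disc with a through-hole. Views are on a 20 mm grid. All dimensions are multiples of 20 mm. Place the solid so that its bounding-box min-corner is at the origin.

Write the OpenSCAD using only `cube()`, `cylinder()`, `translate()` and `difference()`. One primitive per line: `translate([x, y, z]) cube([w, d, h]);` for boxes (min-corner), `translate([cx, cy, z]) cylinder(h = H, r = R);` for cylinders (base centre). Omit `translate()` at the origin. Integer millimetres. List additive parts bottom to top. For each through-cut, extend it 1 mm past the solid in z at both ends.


difference() {
  translate([160, 160, 0]) cylinder(h = 60, r = 160);
  translate([160, 140, -1]) cylinder(h = 62, r = 40);
}


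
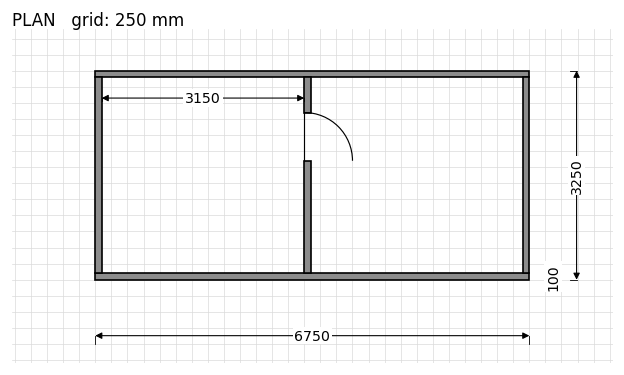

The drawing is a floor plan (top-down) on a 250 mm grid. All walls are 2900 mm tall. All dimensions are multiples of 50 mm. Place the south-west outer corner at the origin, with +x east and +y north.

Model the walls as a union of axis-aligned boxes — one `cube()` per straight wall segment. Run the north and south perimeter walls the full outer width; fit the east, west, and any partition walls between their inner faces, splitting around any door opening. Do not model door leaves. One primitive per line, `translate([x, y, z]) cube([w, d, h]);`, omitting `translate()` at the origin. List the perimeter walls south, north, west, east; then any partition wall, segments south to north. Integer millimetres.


cube([6750, 100, 2900]);
translate([0, 3150, 0]) cube([6750, 100, 2900]);
translate([0, 100, 0]) cube([100, 3050, 2900]);
translate([6650, 100, 0]) cube([100, 3050, 2900]);
translate([3250, 100, 0]) cube([100, 1750, 2900]);
translate([3250, 2600, 0]) cube([100, 550, 2900]);


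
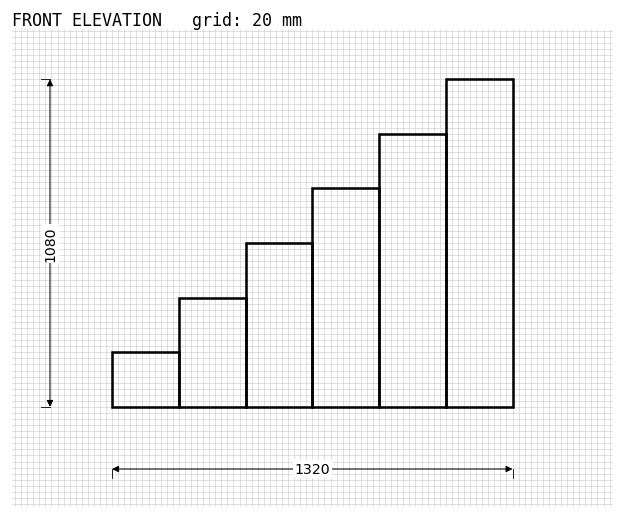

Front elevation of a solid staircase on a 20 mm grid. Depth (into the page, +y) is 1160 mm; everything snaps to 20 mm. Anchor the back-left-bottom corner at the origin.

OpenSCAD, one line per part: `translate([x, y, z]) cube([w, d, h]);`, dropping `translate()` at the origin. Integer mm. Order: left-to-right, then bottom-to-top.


cube([220, 1160, 180]);
translate([220, 0, 0]) cube([220, 1160, 360]);
translate([440, 0, 0]) cube([220, 1160, 540]);
translate([660, 0, 0]) cube([220, 1160, 720]);
translate([880, 0, 0]) cube([220, 1160, 900]);
translate([1100, 0, 0]) cube([220, 1160, 1080]);


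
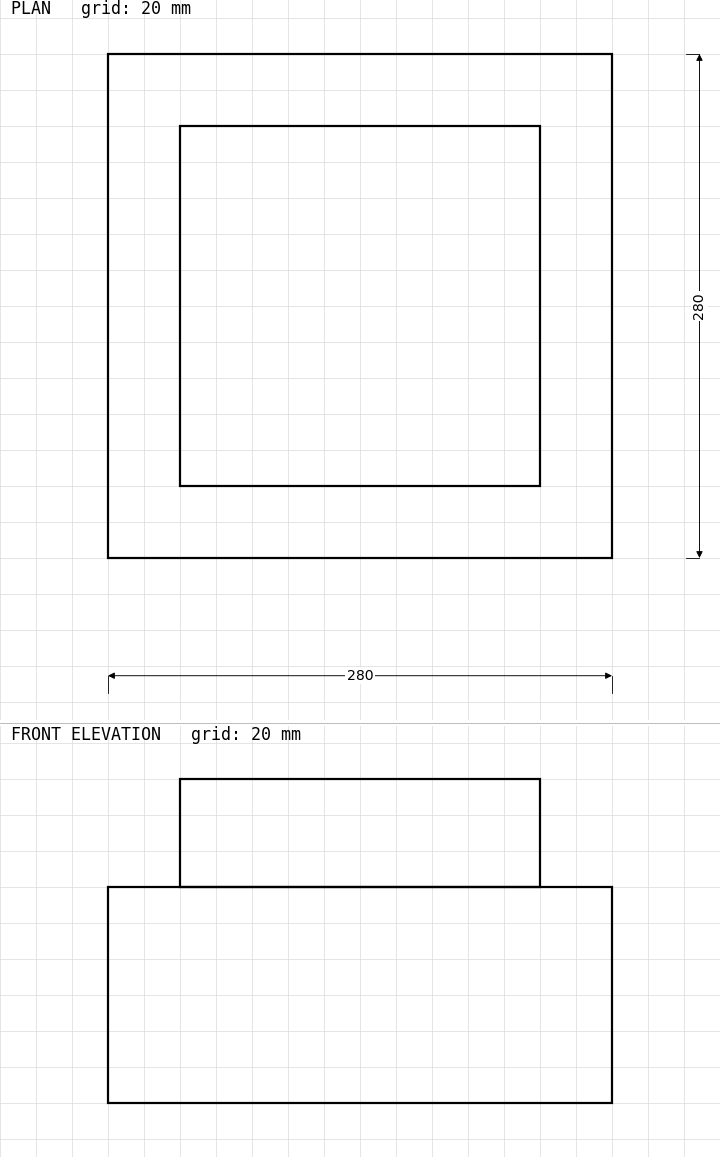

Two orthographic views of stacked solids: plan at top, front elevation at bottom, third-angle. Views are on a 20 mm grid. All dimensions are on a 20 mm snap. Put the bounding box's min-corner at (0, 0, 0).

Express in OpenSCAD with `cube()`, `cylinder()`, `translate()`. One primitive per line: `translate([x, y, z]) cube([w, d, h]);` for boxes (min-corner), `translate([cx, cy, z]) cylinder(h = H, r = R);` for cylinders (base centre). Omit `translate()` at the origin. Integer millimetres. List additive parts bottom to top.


cube([280, 280, 120]);
translate([40, 40, 120]) cube([200, 200, 60]);


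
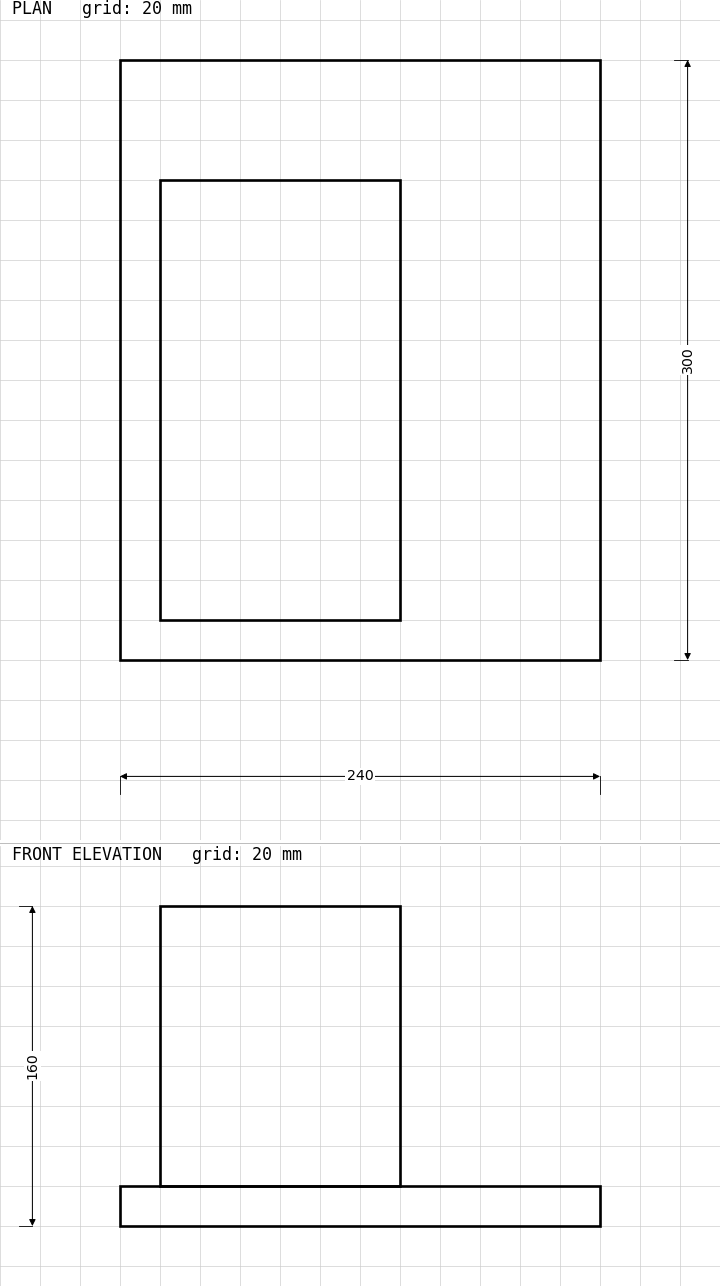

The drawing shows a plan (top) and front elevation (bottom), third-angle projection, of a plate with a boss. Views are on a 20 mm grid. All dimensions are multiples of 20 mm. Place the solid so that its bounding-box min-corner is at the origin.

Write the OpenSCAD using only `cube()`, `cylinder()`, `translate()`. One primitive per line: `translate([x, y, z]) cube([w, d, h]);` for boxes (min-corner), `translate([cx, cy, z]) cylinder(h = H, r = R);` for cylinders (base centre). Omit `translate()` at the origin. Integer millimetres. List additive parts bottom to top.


cube([240, 300, 20]);
translate([20, 20, 20]) cube([120, 220, 140]);
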